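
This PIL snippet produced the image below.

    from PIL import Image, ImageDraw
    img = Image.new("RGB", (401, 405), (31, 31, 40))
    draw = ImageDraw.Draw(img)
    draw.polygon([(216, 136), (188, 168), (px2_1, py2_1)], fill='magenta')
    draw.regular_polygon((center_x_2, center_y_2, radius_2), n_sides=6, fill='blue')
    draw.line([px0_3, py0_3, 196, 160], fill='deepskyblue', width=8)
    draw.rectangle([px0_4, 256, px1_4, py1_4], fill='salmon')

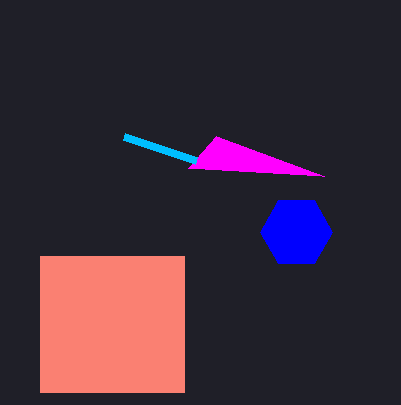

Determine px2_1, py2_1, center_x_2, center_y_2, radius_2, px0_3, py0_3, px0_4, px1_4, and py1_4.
px2_1 = 324
py2_1 = 176
center_x_2 = 296
center_y_2 = 232
radius_2 = 36
px0_3 = 124
py0_3 = 136
px0_4 = 40
px1_4 = 184
py1_4 = 392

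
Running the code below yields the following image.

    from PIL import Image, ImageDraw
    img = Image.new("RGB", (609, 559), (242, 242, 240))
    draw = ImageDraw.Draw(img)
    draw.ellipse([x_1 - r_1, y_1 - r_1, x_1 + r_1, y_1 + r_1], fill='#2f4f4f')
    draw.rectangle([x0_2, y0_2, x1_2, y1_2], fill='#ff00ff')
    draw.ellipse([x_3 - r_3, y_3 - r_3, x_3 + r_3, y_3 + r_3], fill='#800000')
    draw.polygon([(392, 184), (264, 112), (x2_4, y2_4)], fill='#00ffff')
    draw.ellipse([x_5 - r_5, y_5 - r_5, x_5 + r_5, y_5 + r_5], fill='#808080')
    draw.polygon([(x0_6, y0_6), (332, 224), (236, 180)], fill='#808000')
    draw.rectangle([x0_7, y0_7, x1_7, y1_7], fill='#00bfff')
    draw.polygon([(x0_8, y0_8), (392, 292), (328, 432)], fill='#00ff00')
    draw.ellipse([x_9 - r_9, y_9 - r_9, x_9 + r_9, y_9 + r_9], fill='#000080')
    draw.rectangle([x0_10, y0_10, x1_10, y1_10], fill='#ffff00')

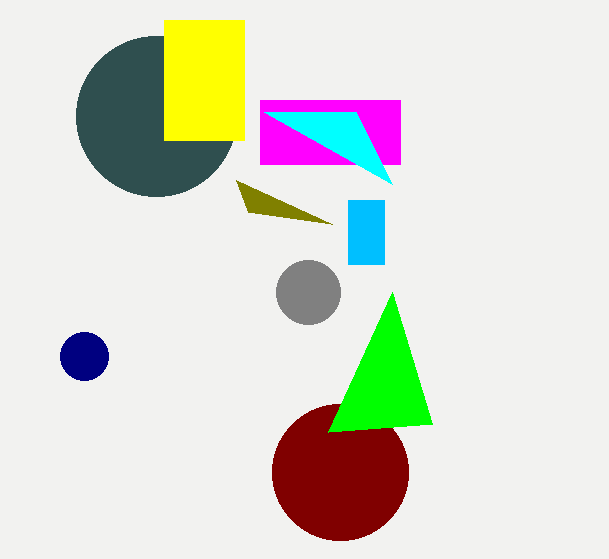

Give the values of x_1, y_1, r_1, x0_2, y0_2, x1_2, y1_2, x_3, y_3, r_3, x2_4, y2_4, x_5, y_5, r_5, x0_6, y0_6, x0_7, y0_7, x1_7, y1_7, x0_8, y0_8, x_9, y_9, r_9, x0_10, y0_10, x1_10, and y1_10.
x_1 = 156, y_1 = 116, r_1 = 80, x0_2 = 260, y0_2 = 100, x1_2 = 400, y1_2 = 164, x_3 = 340, y_3 = 472, r_3 = 68, x2_4 = 356, y2_4 = 112, x_5 = 308, y_5 = 292, r_5 = 32, x0_6 = 248, y0_6 = 212, x0_7 = 348, y0_7 = 200, x1_7 = 384, y1_7 = 264, x0_8 = 432, y0_8 = 424, x_9 = 84, y_9 = 356, r_9 = 24, x0_10 = 164, y0_10 = 20, x1_10 = 244, y1_10 = 140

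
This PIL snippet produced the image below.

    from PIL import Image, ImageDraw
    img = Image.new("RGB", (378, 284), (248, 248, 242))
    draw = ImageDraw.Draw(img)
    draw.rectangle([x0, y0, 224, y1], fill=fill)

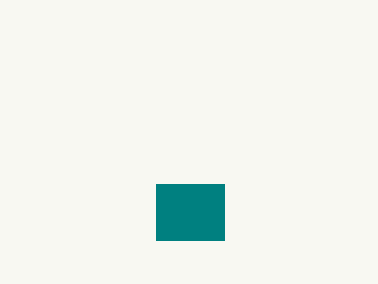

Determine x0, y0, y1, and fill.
x0 = 156; y0 = 184; y1 = 240; fill = 'teal'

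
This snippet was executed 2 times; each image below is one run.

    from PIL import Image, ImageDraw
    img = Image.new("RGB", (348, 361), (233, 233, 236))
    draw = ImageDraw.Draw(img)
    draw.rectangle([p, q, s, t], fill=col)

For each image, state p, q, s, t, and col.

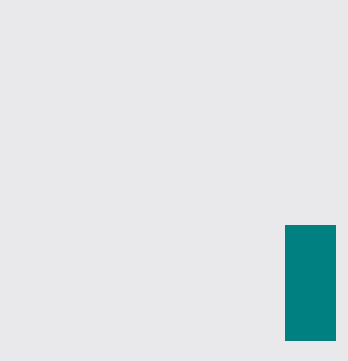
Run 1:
p = 285
q = 225
s = 335
t = 340
col = 'teal'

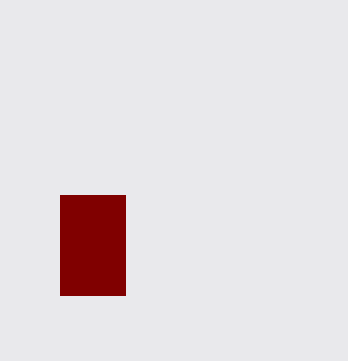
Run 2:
p = 60, q = 195, s = 125, t = 295, col = 'maroon'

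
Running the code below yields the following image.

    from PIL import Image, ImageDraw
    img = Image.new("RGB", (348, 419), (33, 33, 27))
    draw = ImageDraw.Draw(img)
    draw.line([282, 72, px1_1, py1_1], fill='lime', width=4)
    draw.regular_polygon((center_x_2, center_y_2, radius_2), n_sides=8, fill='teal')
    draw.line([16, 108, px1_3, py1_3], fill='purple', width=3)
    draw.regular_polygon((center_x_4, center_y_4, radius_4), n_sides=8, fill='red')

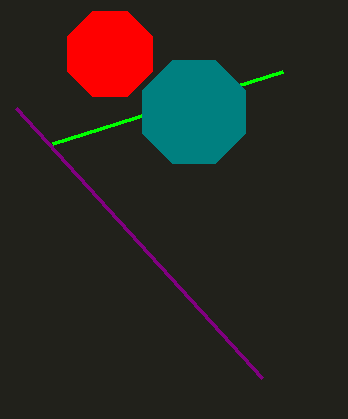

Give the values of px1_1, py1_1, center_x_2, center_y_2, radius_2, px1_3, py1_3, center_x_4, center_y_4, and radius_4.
px1_1 = 52
py1_1 = 144
center_x_2 = 194
center_y_2 = 112
radius_2 = 56
px1_3 = 262
py1_3 = 378
center_x_4 = 110
center_y_4 = 54
radius_4 = 46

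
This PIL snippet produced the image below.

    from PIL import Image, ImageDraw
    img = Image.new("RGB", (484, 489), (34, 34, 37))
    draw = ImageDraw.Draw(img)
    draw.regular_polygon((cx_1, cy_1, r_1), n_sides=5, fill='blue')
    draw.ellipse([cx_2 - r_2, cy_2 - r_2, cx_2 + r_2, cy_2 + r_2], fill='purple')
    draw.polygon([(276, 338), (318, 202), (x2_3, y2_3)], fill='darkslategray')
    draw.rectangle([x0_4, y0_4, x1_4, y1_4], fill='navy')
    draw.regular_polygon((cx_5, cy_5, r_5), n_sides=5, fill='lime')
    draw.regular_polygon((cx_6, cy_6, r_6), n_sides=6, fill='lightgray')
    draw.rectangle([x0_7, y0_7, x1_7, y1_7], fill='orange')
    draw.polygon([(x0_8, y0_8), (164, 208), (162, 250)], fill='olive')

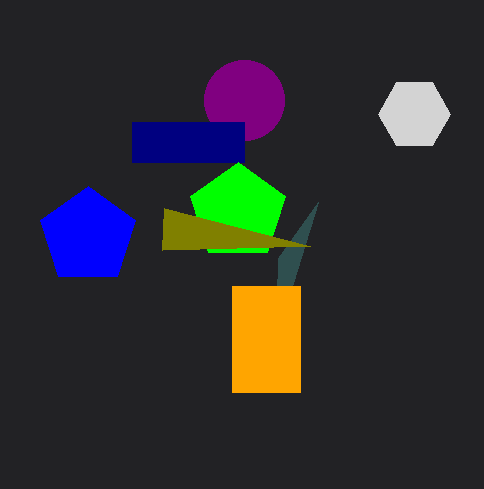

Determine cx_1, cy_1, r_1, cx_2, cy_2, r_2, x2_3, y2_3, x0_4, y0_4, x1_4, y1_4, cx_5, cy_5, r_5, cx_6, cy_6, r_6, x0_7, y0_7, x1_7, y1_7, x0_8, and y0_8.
cx_1 = 88
cy_1 = 236
r_1 = 50
cx_2 = 244
cy_2 = 100
r_2 = 40
x2_3 = 278
y2_3 = 258
x0_4 = 132
y0_4 = 122
x1_4 = 244
y1_4 = 162
cx_5 = 238
cy_5 = 212
r_5 = 50
cx_6 = 414
cy_6 = 114
r_6 = 36
x0_7 = 232
y0_7 = 286
x1_7 = 300
y1_7 = 392
x0_8 = 310
y0_8 = 246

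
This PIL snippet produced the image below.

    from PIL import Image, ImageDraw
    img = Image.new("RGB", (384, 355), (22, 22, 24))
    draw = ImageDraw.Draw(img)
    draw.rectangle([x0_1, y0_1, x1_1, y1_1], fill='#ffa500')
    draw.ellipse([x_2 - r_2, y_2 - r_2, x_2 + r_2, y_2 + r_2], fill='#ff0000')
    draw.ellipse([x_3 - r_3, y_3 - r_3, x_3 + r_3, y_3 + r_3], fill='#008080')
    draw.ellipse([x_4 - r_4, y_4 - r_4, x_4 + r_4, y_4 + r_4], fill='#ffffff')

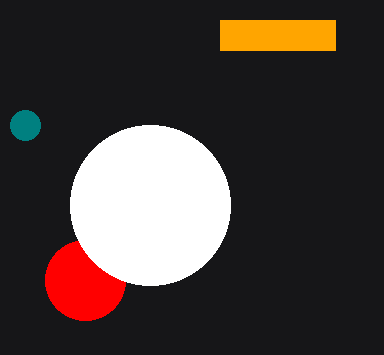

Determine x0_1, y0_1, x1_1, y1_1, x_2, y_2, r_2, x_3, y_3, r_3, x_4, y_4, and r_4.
x0_1 = 220; y0_1 = 20; x1_1 = 335; y1_1 = 50; x_2 = 85; y_2 = 280; r_2 = 40; x_3 = 25; y_3 = 125; r_3 = 15; x_4 = 150; y_4 = 205; r_4 = 80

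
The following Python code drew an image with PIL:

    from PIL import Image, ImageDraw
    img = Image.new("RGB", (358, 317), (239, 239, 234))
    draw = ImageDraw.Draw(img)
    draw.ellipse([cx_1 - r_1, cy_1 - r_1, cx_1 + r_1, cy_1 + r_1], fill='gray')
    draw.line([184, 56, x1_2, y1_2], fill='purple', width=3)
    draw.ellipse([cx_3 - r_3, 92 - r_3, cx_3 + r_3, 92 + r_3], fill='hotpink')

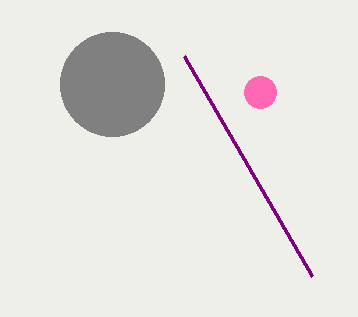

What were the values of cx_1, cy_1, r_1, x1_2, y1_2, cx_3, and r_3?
cx_1 = 112; cy_1 = 84; r_1 = 52; x1_2 = 312; y1_2 = 276; cx_3 = 260; r_3 = 16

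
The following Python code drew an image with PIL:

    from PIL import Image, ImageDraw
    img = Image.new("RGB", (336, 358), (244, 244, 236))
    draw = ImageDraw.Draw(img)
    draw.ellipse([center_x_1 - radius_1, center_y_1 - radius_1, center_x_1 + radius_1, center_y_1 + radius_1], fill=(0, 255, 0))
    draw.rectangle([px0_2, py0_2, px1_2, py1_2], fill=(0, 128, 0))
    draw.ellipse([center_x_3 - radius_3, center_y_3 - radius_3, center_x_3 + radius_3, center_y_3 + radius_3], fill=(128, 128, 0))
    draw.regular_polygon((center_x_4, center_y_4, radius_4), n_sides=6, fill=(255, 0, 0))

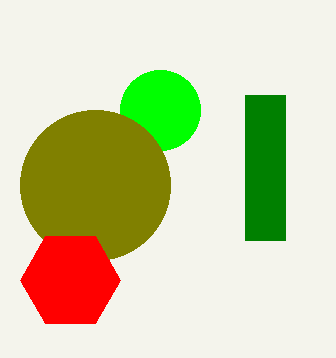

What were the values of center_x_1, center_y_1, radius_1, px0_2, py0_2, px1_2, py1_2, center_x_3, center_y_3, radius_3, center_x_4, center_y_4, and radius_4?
center_x_1 = 160; center_y_1 = 110; radius_1 = 40; px0_2 = 245; py0_2 = 95; px1_2 = 285; py1_2 = 240; center_x_3 = 95; center_y_3 = 185; radius_3 = 75; center_x_4 = 70; center_y_4 = 280; radius_4 = 50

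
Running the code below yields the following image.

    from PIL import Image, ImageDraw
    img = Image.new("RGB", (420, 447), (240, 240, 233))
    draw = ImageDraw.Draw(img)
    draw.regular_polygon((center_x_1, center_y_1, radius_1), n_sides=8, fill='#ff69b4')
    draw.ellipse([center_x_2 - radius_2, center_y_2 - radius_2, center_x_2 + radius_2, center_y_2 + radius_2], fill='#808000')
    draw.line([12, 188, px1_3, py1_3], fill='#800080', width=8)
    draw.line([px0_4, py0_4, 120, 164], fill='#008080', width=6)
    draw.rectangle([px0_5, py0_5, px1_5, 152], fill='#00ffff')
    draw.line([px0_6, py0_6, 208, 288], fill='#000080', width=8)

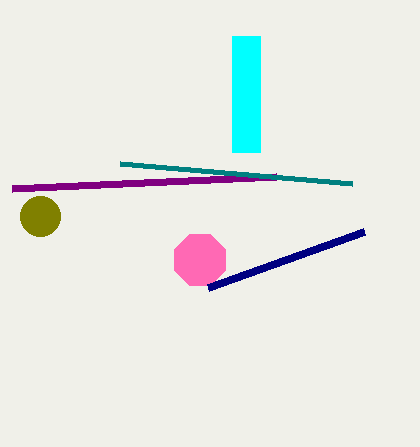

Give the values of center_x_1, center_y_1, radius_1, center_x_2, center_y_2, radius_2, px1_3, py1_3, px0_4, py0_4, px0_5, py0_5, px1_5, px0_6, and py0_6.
center_x_1 = 200, center_y_1 = 260, radius_1 = 28, center_x_2 = 40, center_y_2 = 216, radius_2 = 20, px1_3 = 276, py1_3 = 176, px0_4 = 352, py0_4 = 184, px0_5 = 232, py0_5 = 36, px1_5 = 260, px0_6 = 364, py0_6 = 232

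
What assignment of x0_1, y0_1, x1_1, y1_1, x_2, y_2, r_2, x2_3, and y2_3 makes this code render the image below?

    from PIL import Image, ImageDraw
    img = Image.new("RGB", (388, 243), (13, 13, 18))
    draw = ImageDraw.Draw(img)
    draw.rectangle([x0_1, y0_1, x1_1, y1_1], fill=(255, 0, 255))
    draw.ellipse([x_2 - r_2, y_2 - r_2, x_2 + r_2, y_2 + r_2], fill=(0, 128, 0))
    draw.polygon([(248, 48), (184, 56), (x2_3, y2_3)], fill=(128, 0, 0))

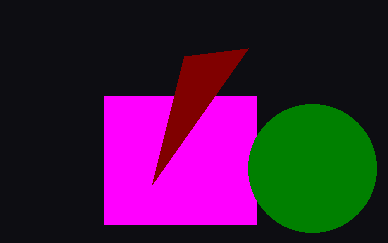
x0_1 = 104, y0_1 = 96, x1_1 = 256, y1_1 = 224, x_2 = 312, y_2 = 168, r_2 = 64, x2_3 = 152, y2_3 = 184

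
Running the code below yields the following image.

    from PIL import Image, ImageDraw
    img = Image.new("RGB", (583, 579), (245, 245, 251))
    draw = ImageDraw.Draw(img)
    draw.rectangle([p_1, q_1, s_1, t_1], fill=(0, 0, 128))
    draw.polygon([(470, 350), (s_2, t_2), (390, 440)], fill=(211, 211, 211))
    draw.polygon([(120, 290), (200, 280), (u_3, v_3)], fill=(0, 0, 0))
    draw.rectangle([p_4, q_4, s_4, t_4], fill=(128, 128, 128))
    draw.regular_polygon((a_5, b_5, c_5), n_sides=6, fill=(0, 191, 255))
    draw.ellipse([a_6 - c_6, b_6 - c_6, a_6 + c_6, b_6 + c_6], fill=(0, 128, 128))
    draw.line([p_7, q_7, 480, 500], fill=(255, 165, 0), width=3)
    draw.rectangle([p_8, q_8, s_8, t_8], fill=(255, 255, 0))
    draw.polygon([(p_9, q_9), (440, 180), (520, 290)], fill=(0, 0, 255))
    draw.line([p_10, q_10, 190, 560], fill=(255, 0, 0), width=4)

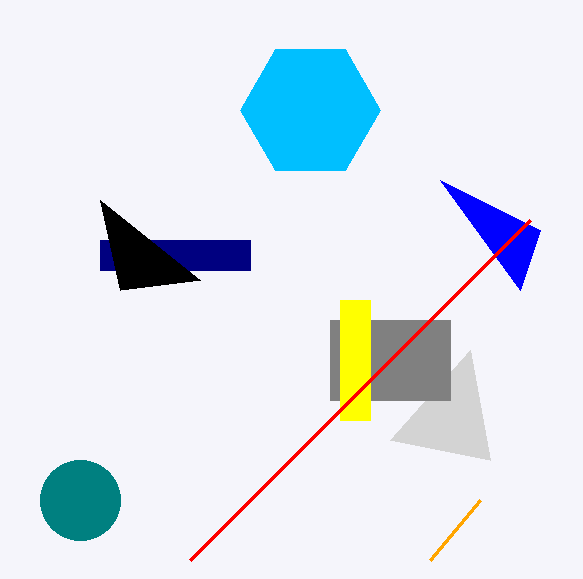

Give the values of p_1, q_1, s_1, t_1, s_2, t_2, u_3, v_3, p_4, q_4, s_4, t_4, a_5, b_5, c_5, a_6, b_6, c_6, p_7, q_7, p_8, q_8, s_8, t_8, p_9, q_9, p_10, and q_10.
p_1 = 100; q_1 = 240; s_1 = 250; t_1 = 270; s_2 = 490; t_2 = 460; u_3 = 100; v_3 = 200; p_4 = 330; q_4 = 320; s_4 = 450; t_4 = 400; a_5 = 310; b_5 = 110; c_5 = 70; a_6 = 80; b_6 = 500; c_6 = 40; p_7 = 430; q_7 = 560; p_8 = 340; q_8 = 300; s_8 = 370; t_8 = 420; p_9 = 540; q_9 = 230; p_10 = 530; q_10 = 220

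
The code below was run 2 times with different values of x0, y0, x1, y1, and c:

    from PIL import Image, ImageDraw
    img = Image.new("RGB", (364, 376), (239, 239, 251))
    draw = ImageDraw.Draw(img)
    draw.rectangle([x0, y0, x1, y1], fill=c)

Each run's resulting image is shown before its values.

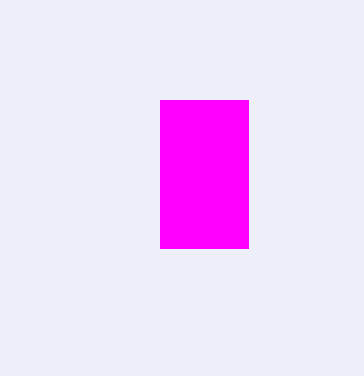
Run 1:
x0 = 160, y0 = 100, x1 = 248, y1 = 248, c = 'magenta'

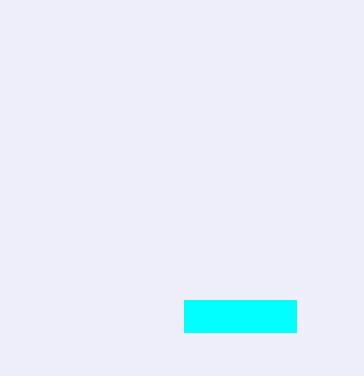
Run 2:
x0 = 184; y0 = 300; x1 = 296; y1 = 332; c = 'cyan'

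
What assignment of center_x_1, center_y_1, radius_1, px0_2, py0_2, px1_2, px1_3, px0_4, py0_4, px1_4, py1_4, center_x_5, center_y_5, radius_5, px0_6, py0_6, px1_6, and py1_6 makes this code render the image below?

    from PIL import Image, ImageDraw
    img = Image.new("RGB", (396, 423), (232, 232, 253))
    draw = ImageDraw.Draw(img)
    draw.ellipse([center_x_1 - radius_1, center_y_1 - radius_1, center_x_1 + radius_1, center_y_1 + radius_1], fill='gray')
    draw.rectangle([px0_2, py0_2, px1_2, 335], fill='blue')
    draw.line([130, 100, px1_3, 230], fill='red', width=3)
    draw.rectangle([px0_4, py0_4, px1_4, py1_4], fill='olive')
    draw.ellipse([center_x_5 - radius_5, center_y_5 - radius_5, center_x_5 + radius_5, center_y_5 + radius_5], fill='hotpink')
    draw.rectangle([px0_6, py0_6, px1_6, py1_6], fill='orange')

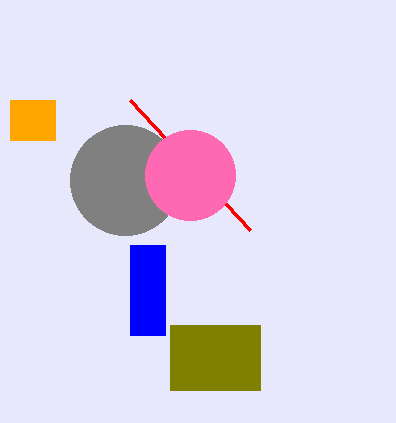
center_x_1 = 125; center_y_1 = 180; radius_1 = 55; px0_2 = 130; py0_2 = 245; px1_2 = 165; px1_3 = 250; px0_4 = 170; py0_4 = 325; px1_4 = 260; py1_4 = 390; center_x_5 = 190; center_y_5 = 175; radius_5 = 45; px0_6 = 10; py0_6 = 100; px1_6 = 55; py1_6 = 140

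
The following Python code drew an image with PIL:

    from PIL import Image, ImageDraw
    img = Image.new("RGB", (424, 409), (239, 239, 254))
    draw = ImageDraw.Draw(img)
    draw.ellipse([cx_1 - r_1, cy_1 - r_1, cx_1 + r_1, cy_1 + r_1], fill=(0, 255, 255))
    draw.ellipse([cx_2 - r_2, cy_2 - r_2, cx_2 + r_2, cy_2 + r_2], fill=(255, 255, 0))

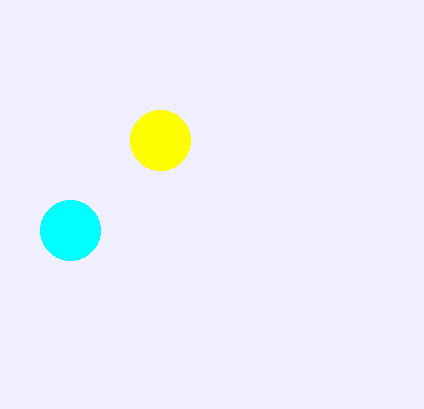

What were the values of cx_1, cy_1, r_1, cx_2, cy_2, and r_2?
cx_1 = 70, cy_1 = 230, r_1 = 30, cx_2 = 160, cy_2 = 140, r_2 = 30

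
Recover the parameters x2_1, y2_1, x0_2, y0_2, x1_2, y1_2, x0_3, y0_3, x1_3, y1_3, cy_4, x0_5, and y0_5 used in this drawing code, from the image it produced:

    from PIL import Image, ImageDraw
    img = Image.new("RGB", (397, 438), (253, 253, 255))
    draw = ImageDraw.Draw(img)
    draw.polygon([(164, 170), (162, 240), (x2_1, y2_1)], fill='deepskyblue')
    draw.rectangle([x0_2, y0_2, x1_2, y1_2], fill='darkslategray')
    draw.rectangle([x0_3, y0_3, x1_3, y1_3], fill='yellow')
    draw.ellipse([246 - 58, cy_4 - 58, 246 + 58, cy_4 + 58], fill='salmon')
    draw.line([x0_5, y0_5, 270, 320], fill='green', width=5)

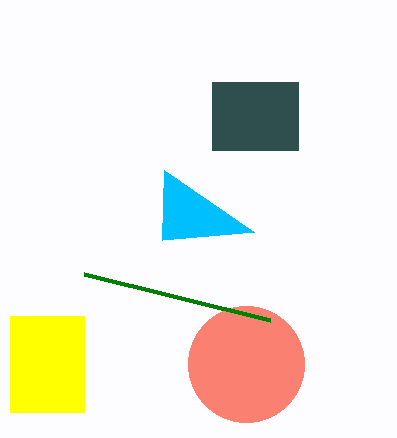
x2_1 = 254, y2_1 = 232, x0_2 = 212, y0_2 = 82, x1_2 = 298, y1_2 = 150, x0_3 = 10, y0_3 = 316, x1_3 = 84, y1_3 = 412, cy_4 = 364, x0_5 = 84, y0_5 = 274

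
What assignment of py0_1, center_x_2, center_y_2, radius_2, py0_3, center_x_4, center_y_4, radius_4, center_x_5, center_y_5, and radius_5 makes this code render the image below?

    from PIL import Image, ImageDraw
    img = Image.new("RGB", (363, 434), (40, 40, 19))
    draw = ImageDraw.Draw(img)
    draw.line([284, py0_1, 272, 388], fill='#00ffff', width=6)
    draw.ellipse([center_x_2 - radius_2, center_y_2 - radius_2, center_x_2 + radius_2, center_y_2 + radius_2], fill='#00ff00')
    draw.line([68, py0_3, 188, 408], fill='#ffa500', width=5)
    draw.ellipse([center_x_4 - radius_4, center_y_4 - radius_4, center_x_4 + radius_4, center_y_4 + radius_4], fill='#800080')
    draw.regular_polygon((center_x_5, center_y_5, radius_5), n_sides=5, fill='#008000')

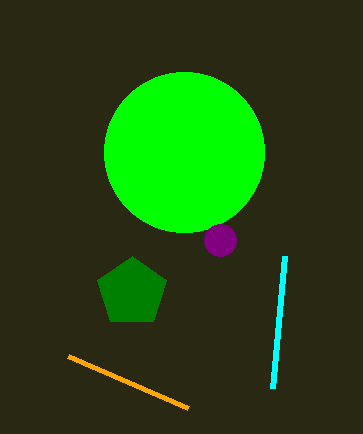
py0_1 = 256
center_x_2 = 184
center_y_2 = 152
radius_2 = 80
py0_3 = 356
center_x_4 = 220
center_y_4 = 240
radius_4 = 16
center_x_5 = 132
center_y_5 = 292
radius_5 = 36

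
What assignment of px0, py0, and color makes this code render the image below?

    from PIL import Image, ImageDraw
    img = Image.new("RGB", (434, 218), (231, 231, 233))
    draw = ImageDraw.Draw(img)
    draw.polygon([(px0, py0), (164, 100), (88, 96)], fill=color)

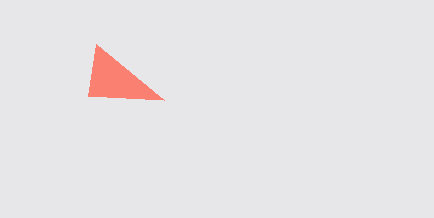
px0 = 96; py0 = 44; color = 'salmon'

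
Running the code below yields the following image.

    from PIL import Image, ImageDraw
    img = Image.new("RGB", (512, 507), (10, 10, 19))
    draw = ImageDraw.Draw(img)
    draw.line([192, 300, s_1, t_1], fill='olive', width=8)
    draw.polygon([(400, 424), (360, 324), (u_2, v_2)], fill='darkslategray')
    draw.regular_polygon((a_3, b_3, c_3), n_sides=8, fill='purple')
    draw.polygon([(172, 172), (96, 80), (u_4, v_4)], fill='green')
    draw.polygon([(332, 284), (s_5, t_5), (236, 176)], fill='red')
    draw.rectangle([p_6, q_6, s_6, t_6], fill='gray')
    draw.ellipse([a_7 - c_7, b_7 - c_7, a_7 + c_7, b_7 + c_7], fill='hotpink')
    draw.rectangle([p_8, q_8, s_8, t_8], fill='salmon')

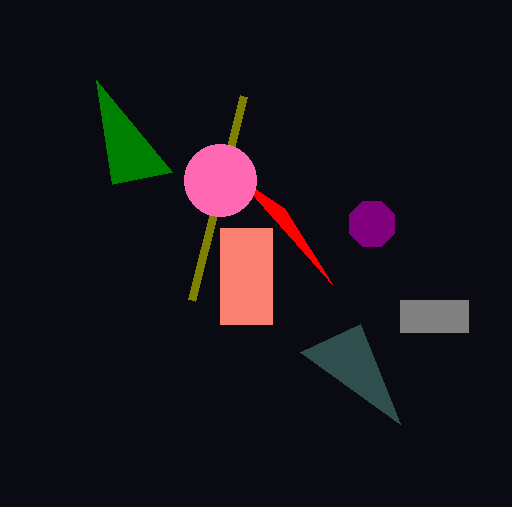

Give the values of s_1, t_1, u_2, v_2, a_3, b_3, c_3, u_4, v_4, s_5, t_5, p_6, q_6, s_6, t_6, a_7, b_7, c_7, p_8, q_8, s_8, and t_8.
s_1 = 244
t_1 = 96
u_2 = 300
v_2 = 352
a_3 = 372
b_3 = 224
c_3 = 24
u_4 = 112
v_4 = 184
s_5 = 284
t_5 = 208
p_6 = 400
q_6 = 300
s_6 = 468
t_6 = 332
a_7 = 220
b_7 = 180
c_7 = 36
p_8 = 220
q_8 = 228
s_8 = 272
t_8 = 324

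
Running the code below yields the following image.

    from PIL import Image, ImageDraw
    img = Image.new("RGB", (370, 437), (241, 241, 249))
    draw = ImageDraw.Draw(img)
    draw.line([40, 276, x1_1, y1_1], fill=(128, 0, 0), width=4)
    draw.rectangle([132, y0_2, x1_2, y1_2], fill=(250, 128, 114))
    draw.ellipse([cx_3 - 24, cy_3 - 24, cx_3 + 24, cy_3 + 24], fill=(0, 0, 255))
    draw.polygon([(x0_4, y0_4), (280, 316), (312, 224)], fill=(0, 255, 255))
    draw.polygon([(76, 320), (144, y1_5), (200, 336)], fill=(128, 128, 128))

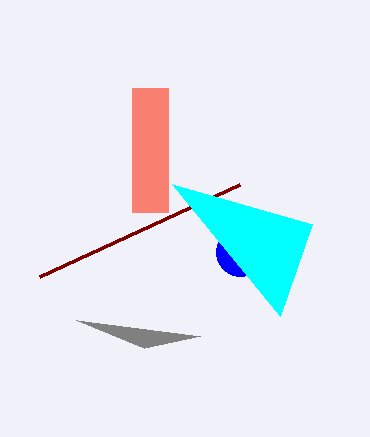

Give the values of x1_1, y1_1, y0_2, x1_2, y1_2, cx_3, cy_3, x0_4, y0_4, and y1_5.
x1_1 = 240, y1_1 = 184, y0_2 = 88, x1_2 = 168, y1_2 = 212, cx_3 = 240, cy_3 = 252, x0_4 = 172, y0_4 = 184, y1_5 = 348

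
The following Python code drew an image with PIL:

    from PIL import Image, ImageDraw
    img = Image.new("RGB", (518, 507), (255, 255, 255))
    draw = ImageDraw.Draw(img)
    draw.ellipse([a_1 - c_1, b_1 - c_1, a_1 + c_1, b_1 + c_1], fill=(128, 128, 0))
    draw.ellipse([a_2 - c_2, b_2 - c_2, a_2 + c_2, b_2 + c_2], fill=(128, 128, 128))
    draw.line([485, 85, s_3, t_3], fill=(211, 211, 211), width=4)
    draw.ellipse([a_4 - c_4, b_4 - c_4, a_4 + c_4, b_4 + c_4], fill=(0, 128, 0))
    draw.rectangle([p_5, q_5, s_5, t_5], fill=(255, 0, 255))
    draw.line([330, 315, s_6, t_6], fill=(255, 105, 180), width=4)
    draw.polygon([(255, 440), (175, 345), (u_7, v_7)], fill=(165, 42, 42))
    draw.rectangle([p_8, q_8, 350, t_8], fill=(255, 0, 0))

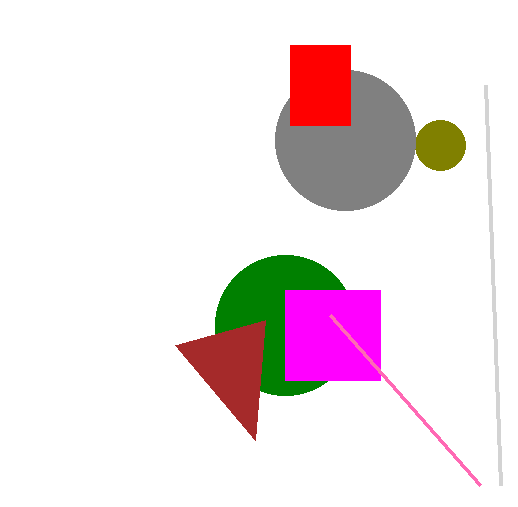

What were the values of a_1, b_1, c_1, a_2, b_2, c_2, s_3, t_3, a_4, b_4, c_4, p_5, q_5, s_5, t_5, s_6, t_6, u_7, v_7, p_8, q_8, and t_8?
a_1 = 440, b_1 = 145, c_1 = 25, a_2 = 345, b_2 = 140, c_2 = 70, s_3 = 500, t_3 = 485, a_4 = 285, b_4 = 325, c_4 = 70, p_5 = 285, q_5 = 290, s_5 = 380, t_5 = 380, s_6 = 480, t_6 = 485, u_7 = 265, v_7 = 320, p_8 = 290, q_8 = 45, t_8 = 125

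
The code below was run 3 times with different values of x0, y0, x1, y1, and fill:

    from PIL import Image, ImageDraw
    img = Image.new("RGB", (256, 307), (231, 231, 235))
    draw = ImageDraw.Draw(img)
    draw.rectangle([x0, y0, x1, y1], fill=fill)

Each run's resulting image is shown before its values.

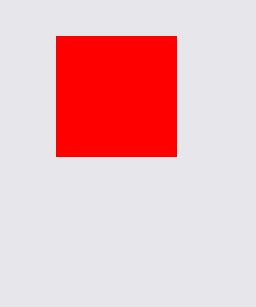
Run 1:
x0 = 56; y0 = 36; x1 = 176; y1 = 156; fill = 'red'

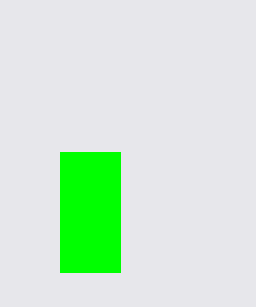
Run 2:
x0 = 60
y0 = 152
x1 = 120
y1 = 272
fill = 'lime'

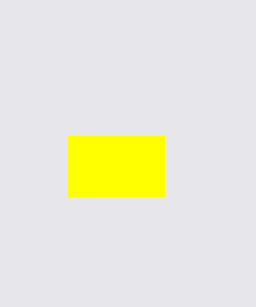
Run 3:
x0 = 68, y0 = 136, x1 = 164, y1 = 196, fill = 'yellow'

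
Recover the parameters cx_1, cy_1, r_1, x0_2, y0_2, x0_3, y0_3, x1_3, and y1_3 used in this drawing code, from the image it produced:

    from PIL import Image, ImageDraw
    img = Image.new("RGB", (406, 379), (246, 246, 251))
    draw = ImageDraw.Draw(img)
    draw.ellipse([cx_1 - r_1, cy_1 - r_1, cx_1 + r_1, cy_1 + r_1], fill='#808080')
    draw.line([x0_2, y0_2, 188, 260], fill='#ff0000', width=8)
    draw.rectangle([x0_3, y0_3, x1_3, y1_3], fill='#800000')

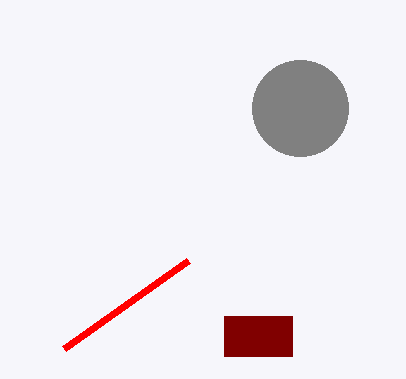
cx_1 = 300; cy_1 = 108; r_1 = 48; x0_2 = 64; y0_2 = 348; x0_3 = 224; y0_3 = 316; x1_3 = 292; y1_3 = 356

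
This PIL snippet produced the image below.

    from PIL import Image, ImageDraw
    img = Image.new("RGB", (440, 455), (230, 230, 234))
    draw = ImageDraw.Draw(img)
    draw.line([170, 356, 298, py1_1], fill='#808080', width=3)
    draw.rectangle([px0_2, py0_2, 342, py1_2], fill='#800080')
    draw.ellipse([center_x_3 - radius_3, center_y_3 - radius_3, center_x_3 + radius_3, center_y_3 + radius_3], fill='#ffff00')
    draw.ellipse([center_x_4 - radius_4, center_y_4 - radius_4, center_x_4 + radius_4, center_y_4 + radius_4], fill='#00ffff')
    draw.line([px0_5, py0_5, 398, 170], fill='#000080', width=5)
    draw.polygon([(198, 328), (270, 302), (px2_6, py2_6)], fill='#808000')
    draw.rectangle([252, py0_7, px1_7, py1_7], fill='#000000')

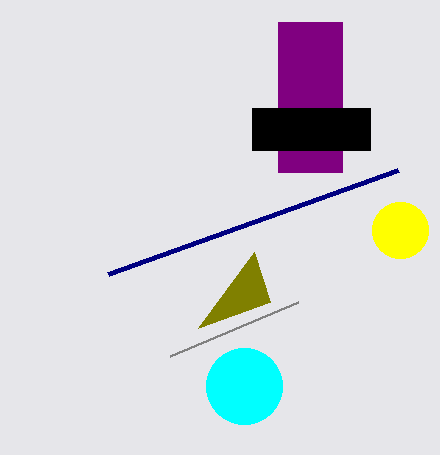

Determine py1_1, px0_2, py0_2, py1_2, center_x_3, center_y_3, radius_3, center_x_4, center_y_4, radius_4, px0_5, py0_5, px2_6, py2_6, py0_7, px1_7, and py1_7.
py1_1 = 302; px0_2 = 278; py0_2 = 22; py1_2 = 172; center_x_3 = 400; center_y_3 = 230; radius_3 = 28; center_x_4 = 244; center_y_4 = 386; radius_4 = 38; px0_5 = 108; py0_5 = 274; px2_6 = 254; py2_6 = 252; py0_7 = 108; px1_7 = 370; py1_7 = 150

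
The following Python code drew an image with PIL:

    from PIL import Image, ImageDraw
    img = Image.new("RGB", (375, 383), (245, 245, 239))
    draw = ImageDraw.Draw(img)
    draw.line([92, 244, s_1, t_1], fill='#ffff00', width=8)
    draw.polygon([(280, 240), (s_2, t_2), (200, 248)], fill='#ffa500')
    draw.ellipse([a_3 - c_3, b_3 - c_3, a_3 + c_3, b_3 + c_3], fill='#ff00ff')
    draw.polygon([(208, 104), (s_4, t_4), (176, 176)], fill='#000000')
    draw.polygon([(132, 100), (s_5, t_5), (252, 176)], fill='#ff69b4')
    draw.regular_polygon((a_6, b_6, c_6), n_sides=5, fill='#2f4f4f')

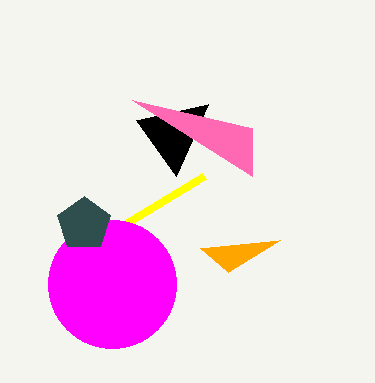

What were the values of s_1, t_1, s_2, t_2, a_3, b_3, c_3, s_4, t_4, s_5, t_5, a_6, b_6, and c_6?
s_1 = 204
t_1 = 176
s_2 = 228
t_2 = 272
a_3 = 112
b_3 = 284
c_3 = 64
s_4 = 136
t_4 = 120
s_5 = 252
t_5 = 128
a_6 = 84
b_6 = 224
c_6 = 28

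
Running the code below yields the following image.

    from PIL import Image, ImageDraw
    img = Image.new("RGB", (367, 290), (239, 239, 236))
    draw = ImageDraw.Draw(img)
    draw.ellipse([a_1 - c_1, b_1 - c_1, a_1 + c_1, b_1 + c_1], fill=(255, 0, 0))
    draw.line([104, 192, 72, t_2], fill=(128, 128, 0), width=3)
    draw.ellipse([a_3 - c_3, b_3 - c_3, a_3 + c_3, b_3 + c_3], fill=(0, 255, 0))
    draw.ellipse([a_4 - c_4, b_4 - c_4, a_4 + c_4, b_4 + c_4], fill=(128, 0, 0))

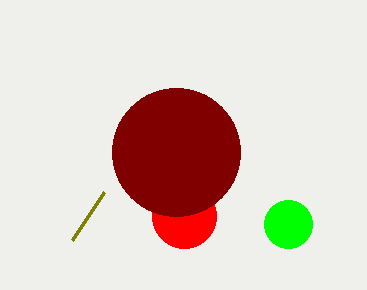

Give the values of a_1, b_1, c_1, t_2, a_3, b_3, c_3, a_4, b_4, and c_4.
a_1 = 184; b_1 = 216; c_1 = 32; t_2 = 240; a_3 = 288; b_3 = 224; c_3 = 24; a_4 = 176; b_4 = 152; c_4 = 64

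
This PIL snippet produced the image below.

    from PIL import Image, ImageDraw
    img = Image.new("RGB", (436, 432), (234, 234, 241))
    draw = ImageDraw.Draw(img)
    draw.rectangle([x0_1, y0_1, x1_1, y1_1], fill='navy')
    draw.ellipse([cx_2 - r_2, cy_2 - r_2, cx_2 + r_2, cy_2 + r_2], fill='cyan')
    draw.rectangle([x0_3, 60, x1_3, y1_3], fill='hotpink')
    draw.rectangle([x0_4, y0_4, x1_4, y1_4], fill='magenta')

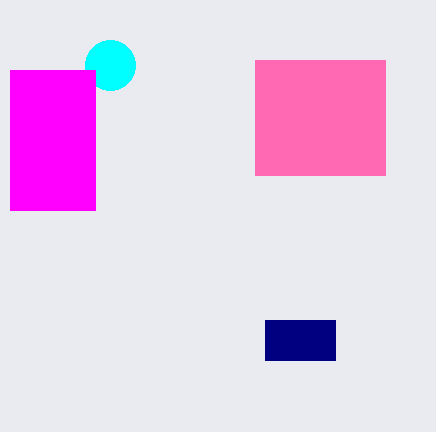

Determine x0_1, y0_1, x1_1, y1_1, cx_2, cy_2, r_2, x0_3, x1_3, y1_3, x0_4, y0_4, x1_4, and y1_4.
x0_1 = 265
y0_1 = 320
x1_1 = 335
y1_1 = 360
cx_2 = 110
cy_2 = 65
r_2 = 25
x0_3 = 255
x1_3 = 385
y1_3 = 175
x0_4 = 10
y0_4 = 70
x1_4 = 95
y1_4 = 210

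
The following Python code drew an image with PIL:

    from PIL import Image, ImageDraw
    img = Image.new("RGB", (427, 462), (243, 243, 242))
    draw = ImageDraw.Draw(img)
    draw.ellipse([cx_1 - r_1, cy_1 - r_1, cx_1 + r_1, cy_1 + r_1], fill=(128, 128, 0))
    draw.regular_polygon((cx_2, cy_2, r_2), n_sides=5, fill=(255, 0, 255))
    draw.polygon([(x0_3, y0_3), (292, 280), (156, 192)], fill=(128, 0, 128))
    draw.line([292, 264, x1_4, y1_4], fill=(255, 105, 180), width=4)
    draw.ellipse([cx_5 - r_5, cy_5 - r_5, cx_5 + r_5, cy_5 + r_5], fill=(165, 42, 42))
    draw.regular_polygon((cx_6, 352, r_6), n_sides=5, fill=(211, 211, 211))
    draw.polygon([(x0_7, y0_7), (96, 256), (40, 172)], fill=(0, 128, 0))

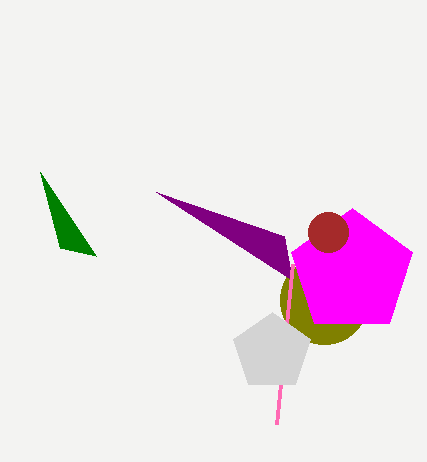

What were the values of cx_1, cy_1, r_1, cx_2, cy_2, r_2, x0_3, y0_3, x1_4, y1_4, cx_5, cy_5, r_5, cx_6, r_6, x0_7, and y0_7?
cx_1 = 324; cy_1 = 300; r_1 = 44; cx_2 = 352; cy_2 = 272; r_2 = 64; x0_3 = 284; y0_3 = 236; x1_4 = 276; y1_4 = 424; cx_5 = 328; cy_5 = 232; r_5 = 20; cx_6 = 272; r_6 = 40; x0_7 = 60; y0_7 = 248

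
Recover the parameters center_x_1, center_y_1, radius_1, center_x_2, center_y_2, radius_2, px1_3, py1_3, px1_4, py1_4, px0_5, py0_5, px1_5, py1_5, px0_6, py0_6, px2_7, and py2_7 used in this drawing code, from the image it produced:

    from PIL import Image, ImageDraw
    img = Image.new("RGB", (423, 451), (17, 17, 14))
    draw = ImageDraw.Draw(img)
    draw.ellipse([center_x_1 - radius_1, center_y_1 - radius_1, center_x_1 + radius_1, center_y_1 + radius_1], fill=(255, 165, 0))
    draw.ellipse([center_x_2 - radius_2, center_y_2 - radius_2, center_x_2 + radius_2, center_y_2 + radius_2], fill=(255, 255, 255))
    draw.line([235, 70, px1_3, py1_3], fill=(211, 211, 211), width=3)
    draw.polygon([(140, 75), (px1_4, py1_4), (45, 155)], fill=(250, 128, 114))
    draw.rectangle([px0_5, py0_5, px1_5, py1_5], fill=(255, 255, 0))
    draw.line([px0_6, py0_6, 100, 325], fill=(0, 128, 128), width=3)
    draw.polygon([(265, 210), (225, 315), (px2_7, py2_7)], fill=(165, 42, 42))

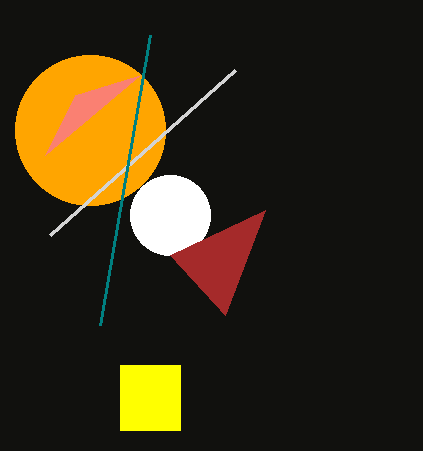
center_x_1 = 90
center_y_1 = 130
radius_1 = 75
center_x_2 = 170
center_y_2 = 215
radius_2 = 40
px1_3 = 50
py1_3 = 235
px1_4 = 75
py1_4 = 95
px0_5 = 120
py0_5 = 365
px1_5 = 180
py1_5 = 430
px0_6 = 150
py0_6 = 35
px2_7 = 170
py2_7 = 255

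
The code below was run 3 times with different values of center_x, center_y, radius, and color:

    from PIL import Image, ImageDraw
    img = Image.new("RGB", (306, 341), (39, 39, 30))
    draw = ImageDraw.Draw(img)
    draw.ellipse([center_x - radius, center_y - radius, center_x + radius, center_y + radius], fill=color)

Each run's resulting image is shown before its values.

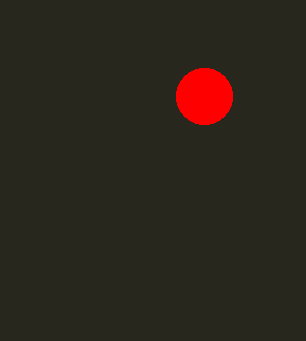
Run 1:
center_x = 204
center_y = 96
radius = 28
color = 'red'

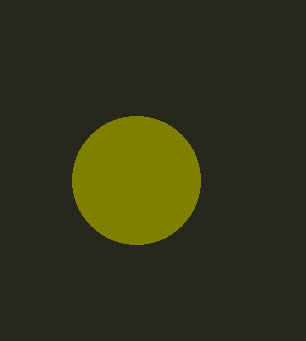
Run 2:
center_x = 136
center_y = 180
radius = 64
color = 'olive'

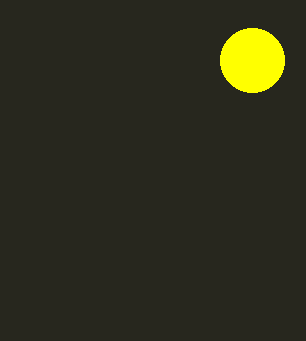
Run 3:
center_x = 252; center_y = 60; radius = 32; color = 'yellow'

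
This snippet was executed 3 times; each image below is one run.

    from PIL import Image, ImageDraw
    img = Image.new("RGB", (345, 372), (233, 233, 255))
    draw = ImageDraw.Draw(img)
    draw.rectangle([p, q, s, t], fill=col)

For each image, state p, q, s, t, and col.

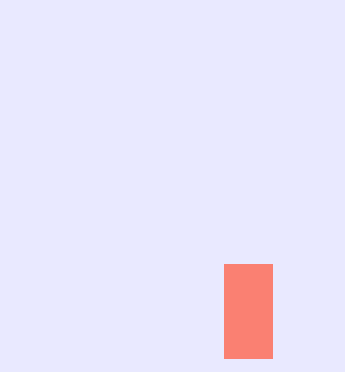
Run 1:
p = 224, q = 264, s = 272, t = 358, col = 'salmon'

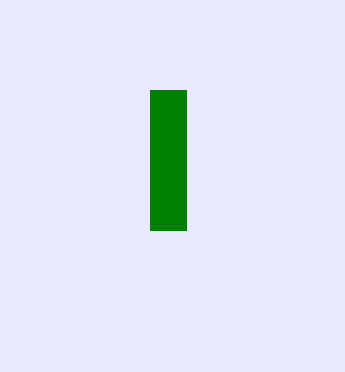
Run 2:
p = 150; q = 90; s = 186; t = 230; col = 'green'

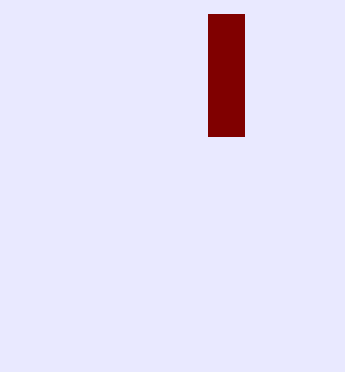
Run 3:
p = 208
q = 14
s = 244
t = 136
col = 'maroon'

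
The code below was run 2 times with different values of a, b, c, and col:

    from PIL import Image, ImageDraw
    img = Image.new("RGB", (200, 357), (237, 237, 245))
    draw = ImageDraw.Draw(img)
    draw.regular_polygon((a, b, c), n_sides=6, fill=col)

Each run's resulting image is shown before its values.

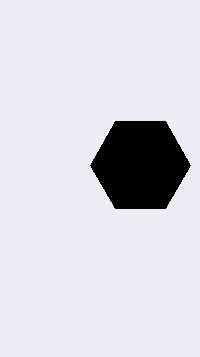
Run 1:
a = 140; b = 165; c = 50; col = 'black'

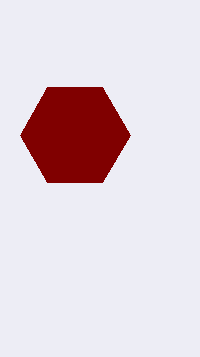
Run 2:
a = 75; b = 135; c = 55; col = 'maroon'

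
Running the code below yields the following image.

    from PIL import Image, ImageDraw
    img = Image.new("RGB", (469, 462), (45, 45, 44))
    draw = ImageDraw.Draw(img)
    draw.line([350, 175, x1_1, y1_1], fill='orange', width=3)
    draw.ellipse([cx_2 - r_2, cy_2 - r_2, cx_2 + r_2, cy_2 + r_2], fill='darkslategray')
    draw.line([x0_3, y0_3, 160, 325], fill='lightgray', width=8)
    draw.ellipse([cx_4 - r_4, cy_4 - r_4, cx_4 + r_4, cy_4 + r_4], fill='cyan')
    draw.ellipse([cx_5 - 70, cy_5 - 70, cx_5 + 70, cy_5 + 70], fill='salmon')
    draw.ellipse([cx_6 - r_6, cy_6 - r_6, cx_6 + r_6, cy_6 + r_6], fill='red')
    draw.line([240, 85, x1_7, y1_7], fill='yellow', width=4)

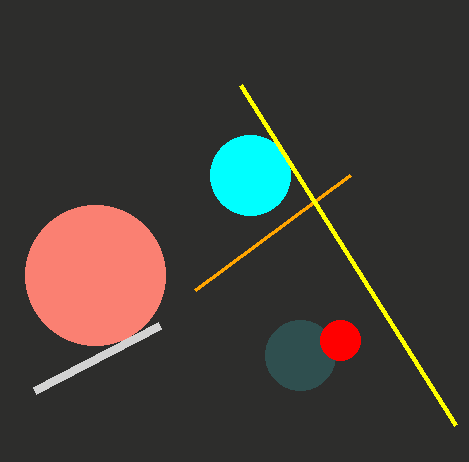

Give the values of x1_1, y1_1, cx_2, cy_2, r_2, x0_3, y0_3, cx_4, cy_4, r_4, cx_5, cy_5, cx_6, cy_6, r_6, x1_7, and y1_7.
x1_1 = 195; y1_1 = 290; cx_2 = 300; cy_2 = 355; r_2 = 35; x0_3 = 35; y0_3 = 390; cx_4 = 250; cy_4 = 175; r_4 = 40; cx_5 = 95; cy_5 = 275; cx_6 = 340; cy_6 = 340; r_6 = 20; x1_7 = 455; y1_7 = 425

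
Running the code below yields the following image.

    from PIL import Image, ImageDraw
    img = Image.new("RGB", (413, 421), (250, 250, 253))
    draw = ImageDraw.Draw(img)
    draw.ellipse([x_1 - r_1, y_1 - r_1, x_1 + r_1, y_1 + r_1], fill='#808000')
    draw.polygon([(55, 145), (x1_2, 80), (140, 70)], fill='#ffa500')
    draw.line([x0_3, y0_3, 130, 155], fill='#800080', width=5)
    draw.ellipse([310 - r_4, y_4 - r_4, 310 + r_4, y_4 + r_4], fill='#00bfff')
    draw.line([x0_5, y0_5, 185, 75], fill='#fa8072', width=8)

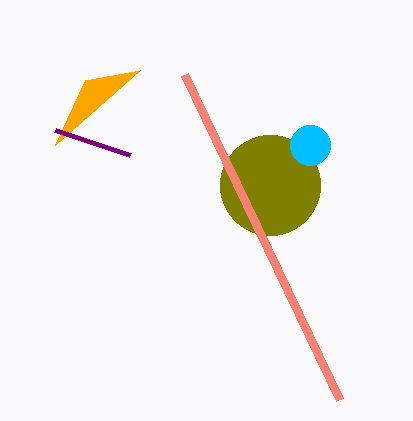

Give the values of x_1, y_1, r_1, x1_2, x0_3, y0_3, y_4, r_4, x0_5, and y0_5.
x_1 = 270; y_1 = 185; r_1 = 50; x1_2 = 85; x0_3 = 55; y0_3 = 130; y_4 = 145; r_4 = 20; x0_5 = 340; y0_5 = 400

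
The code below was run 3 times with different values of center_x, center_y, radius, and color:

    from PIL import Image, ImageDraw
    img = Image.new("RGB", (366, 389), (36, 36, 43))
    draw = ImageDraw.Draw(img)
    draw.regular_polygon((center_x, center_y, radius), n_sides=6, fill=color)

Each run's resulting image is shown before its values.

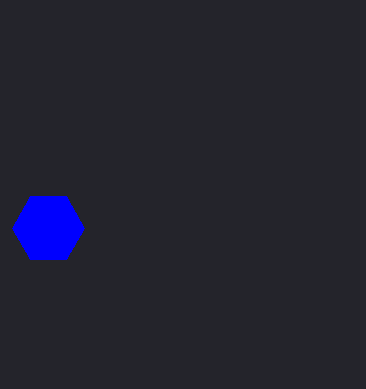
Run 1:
center_x = 48; center_y = 228; radius = 36; color = 'blue'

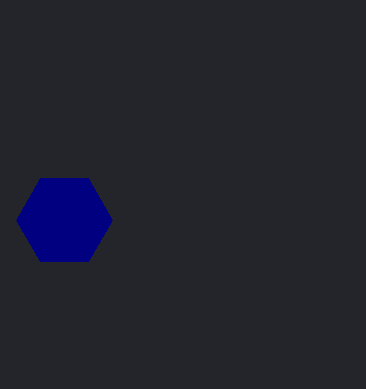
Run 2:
center_x = 64, center_y = 220, radius = 48, color = 'navy'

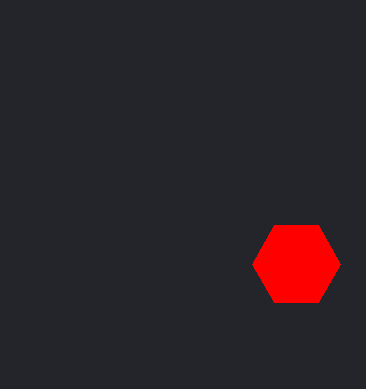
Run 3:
center_x = 296, center_y = 264, radius = 44, color = 'red'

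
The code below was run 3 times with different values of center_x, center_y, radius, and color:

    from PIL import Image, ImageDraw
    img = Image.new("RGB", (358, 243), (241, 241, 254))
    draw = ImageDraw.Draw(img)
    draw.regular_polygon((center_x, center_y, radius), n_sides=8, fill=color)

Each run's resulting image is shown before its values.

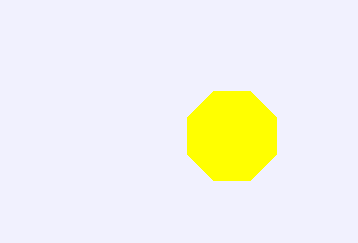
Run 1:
center_x = 232, center_y = 136, radius = 48, color = 'yellow'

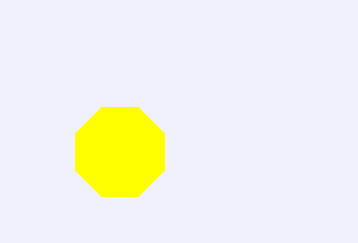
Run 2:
center_x = 120, center_y = 152, radius = 48, color = 'yellow'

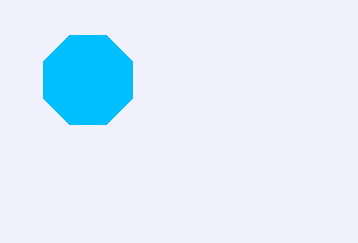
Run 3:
center_x = 88, center_y = 80, radius = 48, color = 'deepskyblue'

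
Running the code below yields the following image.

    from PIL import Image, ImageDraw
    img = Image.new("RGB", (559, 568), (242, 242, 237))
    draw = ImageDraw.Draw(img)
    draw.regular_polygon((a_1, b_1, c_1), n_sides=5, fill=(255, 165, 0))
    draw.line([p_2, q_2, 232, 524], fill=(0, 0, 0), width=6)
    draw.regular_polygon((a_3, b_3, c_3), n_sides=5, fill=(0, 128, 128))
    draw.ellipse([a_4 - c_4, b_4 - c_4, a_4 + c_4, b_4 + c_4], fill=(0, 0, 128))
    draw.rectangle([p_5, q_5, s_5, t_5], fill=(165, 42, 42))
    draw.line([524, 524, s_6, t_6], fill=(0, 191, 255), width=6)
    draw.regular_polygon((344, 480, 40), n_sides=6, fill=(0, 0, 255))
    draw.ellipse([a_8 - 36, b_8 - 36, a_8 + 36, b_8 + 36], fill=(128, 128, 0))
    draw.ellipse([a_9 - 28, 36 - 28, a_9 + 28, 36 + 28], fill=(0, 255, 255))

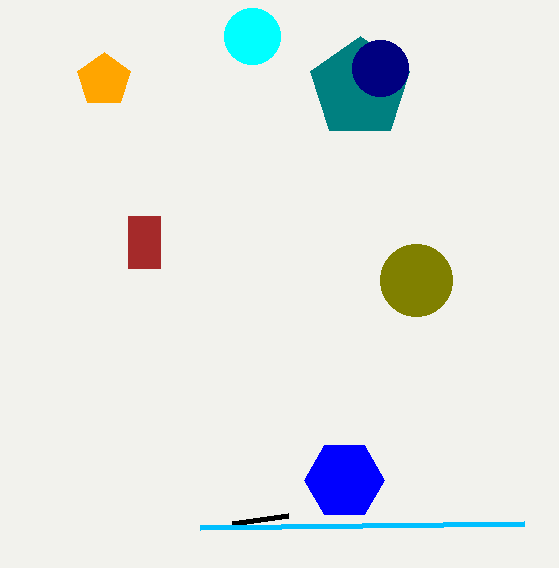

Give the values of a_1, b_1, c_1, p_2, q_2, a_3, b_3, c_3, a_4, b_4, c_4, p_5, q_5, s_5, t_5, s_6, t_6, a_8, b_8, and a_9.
a_1 = 104
b_1 = 80
c_1 = 28
p_2 = 288
q_2 = 516
a_3 = 360
b_3 = 88
c_3 = 52
a_4 = 380
b_4 = 68
c_4 = 28
p_5 = 128
q_5 = 216
s_5 = 160
t_5 = 268
s_6 = 200
t_6 = 528
a_8 = 416
b_8 = 280
a_9 = 252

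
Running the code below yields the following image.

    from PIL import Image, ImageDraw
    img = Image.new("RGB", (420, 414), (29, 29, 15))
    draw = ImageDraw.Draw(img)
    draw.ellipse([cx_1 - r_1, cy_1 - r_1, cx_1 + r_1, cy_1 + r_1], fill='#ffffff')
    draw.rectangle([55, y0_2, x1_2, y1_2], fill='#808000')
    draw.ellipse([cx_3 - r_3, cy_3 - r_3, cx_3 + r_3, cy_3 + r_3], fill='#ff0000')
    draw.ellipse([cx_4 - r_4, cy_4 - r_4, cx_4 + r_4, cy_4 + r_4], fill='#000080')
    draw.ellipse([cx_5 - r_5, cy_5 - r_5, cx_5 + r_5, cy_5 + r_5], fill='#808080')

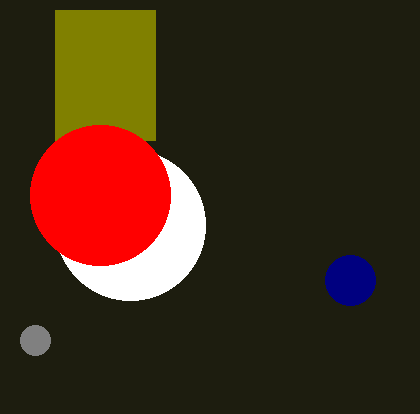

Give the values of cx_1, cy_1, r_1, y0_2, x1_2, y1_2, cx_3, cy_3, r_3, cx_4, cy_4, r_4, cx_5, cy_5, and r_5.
cx_1 = 130; cy_1 = 225; r_1 = 75; y0_2 = 10; x1_2 = 155; y1_2 = 140; cx_3 = 100; cy_3 = 195; r_3 = 70; cx_4 = 350; cy_4 = 280; r_4 = 25; cx_5 = 35; cy_5 = 340; r_5 = 15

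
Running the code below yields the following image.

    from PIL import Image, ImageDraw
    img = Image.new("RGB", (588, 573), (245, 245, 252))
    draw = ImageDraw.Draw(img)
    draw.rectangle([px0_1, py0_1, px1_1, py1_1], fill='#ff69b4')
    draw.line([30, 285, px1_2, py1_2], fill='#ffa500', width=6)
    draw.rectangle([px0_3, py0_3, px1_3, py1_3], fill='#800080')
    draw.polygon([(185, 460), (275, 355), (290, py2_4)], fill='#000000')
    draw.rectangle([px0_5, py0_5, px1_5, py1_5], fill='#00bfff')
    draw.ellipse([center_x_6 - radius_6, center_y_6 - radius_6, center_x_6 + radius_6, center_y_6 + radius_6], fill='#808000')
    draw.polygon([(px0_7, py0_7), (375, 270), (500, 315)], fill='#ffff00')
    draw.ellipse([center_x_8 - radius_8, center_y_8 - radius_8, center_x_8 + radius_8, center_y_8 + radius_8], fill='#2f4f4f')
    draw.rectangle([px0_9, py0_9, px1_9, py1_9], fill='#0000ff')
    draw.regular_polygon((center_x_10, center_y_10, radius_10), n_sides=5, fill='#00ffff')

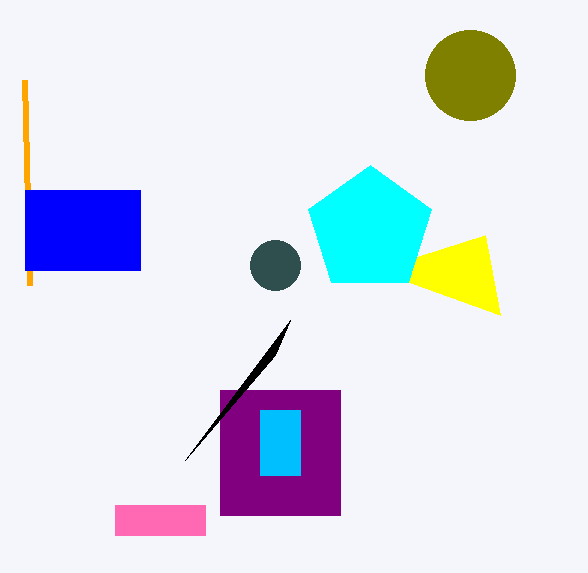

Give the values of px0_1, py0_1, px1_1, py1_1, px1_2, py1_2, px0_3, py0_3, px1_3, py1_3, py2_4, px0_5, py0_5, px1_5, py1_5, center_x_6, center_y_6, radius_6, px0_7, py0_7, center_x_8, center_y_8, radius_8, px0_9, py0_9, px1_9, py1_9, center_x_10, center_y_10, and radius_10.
px0_1 = 115
py0_1 = 505
px1_1 = 205
py1_1 = 535
px1_2 = 25
py1_2 = 80
px0_3 = 220
py0_3 = 390
px1_3 = 340
py1_3 = 515
py2_4 = 320
px0_5 = 260
py0_5 = 410
px1_5 = 300
py1_5 = 475
center_x_6 = 470
center_y_6 = 75
radius_6 = 45
px0_7 = 485
py0_7 = 235
center_x_8 = 275
center_y_8 = 265
radius_8 = 25
px0_9 = 25
py0_9 = 190
px1_9 = 140
py1_9 = 270
center_x_10 = 370
center_y_10 = 230
radius_10 = 65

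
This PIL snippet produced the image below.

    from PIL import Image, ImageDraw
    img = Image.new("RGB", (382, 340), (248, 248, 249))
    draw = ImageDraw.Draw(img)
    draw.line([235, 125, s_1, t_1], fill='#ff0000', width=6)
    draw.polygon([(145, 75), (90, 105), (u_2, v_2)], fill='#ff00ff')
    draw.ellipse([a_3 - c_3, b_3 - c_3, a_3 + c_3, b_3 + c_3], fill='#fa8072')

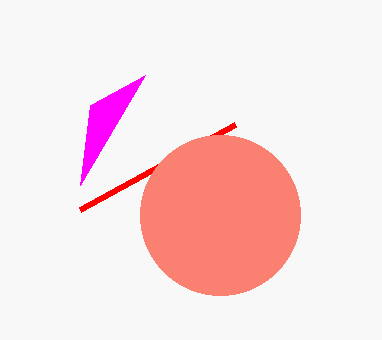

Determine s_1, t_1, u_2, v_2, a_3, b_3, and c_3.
s_1 = 80; t_1 = 210; u_2 = 80; v_2 = 185; a_3 = 220; b_3 = 215; c_3 = 80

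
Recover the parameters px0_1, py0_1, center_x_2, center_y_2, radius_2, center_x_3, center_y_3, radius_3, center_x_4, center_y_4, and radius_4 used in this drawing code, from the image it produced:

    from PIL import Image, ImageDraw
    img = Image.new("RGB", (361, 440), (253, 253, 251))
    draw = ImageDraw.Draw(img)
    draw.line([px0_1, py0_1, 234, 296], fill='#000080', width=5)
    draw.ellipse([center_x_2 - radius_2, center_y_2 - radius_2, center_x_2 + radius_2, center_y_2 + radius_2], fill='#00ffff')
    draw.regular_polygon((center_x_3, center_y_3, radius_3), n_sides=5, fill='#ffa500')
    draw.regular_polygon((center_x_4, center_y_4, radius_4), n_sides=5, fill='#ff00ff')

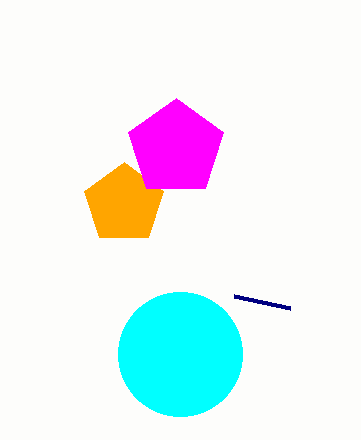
px0_1 = 290, py0_1 = 308, center_x_2 = 180, center_y_2 = 354, radius_2 = 62, center_x_3 = 124, center_y_3 = 204, radius_3 = 42, center_x_4 = 176, center_y_4 = 148, radius_4 = 50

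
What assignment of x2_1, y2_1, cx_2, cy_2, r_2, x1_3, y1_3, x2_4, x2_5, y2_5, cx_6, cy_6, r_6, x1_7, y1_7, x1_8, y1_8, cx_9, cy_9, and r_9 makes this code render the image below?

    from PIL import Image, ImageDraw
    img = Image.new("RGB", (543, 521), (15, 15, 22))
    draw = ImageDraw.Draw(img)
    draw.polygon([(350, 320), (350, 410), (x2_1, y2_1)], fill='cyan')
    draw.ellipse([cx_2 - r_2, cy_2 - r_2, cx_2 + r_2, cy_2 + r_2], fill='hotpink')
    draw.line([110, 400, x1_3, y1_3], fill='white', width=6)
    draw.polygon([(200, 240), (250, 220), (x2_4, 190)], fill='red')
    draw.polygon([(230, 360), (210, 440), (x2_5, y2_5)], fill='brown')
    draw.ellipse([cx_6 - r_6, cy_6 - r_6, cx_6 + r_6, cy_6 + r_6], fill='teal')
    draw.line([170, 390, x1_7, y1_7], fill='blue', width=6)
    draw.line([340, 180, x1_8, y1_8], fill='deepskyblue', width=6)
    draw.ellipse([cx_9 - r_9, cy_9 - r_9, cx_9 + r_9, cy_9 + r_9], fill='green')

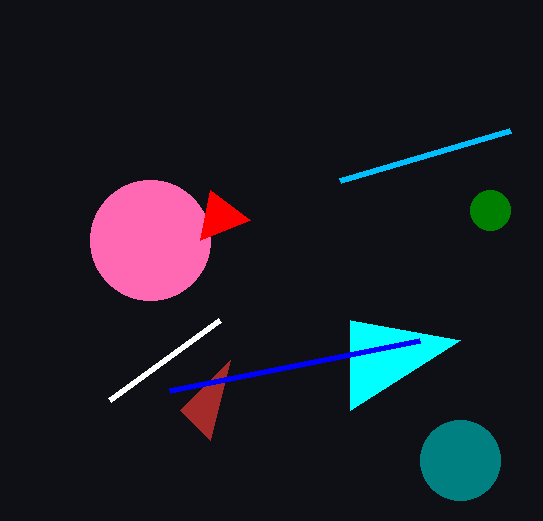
x2_1 = 460; y2_1 = 340; cx_2 = 150; cy_2 = 240; r_2 = 60; x1_3 = 220; y1_3 = 320; x2_4 = 210; x2_5 = 180; y2_5 = 410; cx_6 = 460; cy_6 = 460; r_6 = 40; x1_7 = 420; y1_7 = 340; x1_8 = 510; y1_8 = 130; cx_9 = 490; cy_9 = 210; r_9 = 20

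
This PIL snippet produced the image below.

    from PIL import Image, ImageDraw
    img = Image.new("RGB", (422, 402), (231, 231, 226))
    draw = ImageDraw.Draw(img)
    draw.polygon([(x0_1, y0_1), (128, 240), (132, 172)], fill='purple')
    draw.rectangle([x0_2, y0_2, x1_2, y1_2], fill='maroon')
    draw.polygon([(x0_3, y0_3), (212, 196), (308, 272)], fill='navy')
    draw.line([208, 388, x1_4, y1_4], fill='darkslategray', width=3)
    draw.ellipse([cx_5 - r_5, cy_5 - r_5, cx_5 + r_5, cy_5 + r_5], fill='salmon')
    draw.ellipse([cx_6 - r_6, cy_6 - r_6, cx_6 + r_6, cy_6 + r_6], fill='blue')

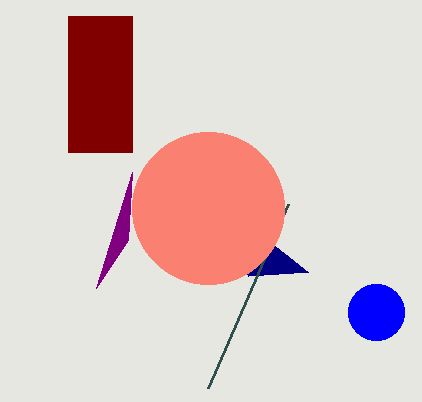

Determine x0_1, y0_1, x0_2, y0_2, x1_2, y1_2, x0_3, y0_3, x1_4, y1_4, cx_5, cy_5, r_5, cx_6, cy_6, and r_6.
x0_1 = 96, y0_1 = 288, x0_2 = 68, y0_2 = 16, x1_2 = 132, y1_2 = 152, x0_3 = 248, y0_3 = 276, x1_4 = 288, y1_4 = 204, cx_5 = 208, cy_5 = 208, r_5 = 76, cx_6 = 376, cy_6 = 312, r_6 = 28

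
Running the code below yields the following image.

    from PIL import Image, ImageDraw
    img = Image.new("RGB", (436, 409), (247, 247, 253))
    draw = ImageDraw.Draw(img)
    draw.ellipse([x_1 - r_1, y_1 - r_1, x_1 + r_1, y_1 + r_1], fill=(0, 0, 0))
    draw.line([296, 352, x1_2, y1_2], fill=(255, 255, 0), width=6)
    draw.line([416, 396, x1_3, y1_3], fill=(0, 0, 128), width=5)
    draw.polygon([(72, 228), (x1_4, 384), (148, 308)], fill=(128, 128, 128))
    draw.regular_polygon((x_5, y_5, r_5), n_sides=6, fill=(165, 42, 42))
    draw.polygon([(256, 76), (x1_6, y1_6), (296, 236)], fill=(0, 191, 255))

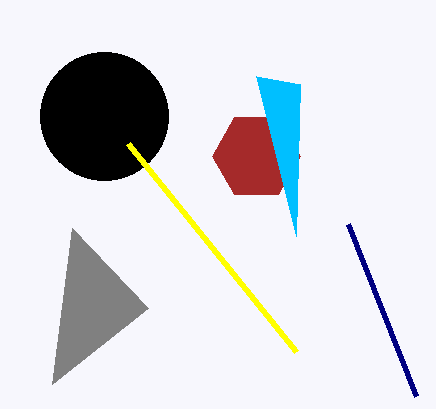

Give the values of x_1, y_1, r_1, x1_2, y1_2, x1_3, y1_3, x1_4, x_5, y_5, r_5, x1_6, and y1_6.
x_1 = 104, y_1 = 116, r_1 = 64, x1_2 = 128, y1_2 = 144, x1_3 = 348, y1_3 = 224, x1_4 = 52, x_5 = 256, y_5 = 156, r_5 = 44, x1_6 = 300, y1_6 = 84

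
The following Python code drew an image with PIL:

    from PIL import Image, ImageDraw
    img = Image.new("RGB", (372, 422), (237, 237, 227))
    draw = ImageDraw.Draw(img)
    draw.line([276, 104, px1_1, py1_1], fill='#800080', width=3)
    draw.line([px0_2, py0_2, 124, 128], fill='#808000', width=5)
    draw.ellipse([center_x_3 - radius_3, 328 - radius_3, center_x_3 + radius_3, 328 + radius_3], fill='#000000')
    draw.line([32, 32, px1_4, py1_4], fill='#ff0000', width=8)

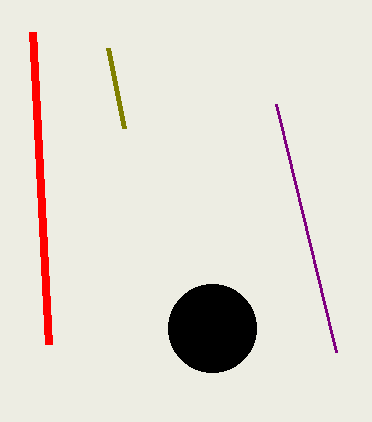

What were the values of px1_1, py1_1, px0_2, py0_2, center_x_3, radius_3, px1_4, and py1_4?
px1_1 = 336; py1_1 = 352; px0_2 = 108; py0_2 = 48; center_x_3 = 212; radius_3 = 44; px1_4 = 48; py1_4 = 344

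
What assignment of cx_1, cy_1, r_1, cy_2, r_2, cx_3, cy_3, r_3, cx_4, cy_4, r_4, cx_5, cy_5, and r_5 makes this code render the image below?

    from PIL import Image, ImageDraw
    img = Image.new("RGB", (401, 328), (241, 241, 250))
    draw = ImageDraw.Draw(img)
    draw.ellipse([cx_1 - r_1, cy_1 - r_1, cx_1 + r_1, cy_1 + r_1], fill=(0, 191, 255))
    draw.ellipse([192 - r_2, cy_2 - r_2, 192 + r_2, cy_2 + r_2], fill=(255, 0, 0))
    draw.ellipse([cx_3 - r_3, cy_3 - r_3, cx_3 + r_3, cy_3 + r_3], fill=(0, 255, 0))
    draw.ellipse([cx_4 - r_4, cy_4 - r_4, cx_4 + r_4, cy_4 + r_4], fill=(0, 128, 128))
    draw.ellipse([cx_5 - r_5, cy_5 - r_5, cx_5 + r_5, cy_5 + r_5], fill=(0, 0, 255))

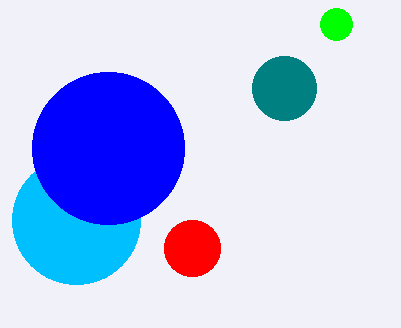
cx_1 = 76
cy_1 = 220
r_1 = 64
cy_2 = 248
r_2 = 28
cx_3 = 336
cy_3 = 24
r_3 = 16
cx_4 = 284
cy_4 = 88
r_4 = 32
cx_5 = 108
cy_5 = 148
r_5 = 76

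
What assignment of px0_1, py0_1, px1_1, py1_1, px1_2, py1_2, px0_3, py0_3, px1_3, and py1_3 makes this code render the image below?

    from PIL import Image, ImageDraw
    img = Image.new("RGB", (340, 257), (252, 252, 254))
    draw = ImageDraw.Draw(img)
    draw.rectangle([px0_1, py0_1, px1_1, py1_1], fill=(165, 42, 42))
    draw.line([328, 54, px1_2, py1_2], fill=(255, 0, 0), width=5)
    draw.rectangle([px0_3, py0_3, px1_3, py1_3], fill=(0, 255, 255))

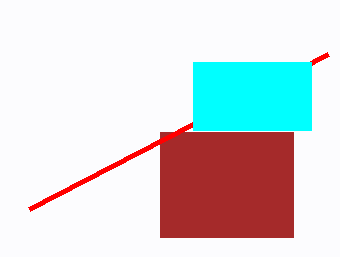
px0_1 = 160, py0_1 = 132, px1_1 = 293, py1_1 = 237, px1_2 = 29, py1_2 = 209, px0_3 = 193, py0_3 = 62, px1_3 = 311, py1_3 = 130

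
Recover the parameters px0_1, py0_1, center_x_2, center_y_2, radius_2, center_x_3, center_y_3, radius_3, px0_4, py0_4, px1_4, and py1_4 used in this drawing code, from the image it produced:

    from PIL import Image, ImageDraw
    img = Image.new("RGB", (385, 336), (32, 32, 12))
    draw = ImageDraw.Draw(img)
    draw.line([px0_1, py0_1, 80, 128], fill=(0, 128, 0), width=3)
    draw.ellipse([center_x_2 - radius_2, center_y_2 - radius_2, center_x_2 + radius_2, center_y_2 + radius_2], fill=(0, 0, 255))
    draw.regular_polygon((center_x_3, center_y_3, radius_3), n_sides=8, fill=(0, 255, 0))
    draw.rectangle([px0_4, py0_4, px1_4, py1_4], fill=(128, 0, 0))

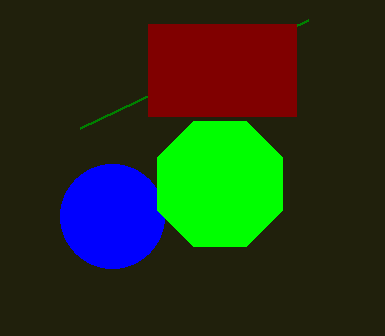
px0_1 = 308, py0_1 = 20, center_x_2 = 112, center_y_2 = 216, radius_2 = 52, center_x_3 = 220, center_y_3 = 184, radius_3 = 68, px0_4 = 148, py0_4 = 24, px1_4 = 296, py1_4 = 116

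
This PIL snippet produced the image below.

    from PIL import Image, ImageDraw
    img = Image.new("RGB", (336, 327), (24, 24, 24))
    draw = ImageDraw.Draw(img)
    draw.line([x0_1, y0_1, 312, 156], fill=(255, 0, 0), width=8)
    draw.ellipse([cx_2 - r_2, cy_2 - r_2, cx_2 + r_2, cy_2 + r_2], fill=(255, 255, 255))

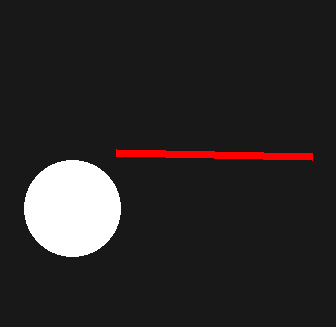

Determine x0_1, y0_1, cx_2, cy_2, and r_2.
x0_1 = 116, y0_1 = 152, cx_2 = 72, cy_2 = 208, r_2 = 48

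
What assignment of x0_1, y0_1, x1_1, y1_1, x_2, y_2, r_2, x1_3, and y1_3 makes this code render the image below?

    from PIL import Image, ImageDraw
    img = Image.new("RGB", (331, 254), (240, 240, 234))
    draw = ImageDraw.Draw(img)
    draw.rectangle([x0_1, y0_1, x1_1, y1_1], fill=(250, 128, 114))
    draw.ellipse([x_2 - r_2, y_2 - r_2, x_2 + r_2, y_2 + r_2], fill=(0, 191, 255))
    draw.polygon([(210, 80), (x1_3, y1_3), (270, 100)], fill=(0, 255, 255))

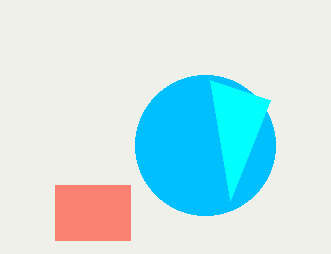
x0_1 = 55
y0_1 = 185
x1_1 = 130
y1_1 = 240
x_2 = 205
y_2 = 145
r_2 = 70
x1_3 = 230
y1_3 = 200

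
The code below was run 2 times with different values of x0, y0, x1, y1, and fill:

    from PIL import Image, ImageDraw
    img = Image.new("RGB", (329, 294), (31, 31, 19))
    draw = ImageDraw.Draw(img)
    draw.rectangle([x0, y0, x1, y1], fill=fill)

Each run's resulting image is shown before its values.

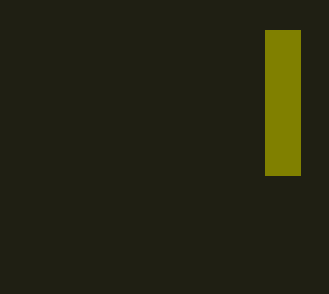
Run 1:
x0 = 265
y0 = 30
x1 = 300
y1 = 175
fill = 'olive'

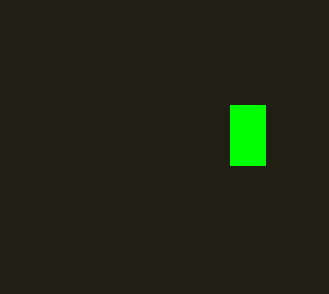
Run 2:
x0 = 230, y0 = 105, x1 = 265, y1 = 165, fill = 'lime'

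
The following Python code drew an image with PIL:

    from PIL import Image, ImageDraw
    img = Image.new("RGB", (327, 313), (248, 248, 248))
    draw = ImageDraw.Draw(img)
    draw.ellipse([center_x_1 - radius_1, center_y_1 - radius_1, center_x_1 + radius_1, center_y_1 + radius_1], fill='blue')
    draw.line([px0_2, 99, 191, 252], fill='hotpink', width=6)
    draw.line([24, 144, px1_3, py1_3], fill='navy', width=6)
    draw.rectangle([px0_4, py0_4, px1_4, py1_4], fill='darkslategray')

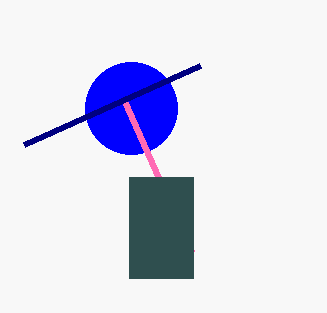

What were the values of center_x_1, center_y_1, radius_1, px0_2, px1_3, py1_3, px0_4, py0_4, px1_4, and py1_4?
center_x_1 = 131
center_y_1 = 108
radius_1 = 46
px0_2 = 123
px1_3 = 200
py1_3 = 65
px0_4 = 129
py0_4 = 177
px1_4 = 193
py1_4 = 278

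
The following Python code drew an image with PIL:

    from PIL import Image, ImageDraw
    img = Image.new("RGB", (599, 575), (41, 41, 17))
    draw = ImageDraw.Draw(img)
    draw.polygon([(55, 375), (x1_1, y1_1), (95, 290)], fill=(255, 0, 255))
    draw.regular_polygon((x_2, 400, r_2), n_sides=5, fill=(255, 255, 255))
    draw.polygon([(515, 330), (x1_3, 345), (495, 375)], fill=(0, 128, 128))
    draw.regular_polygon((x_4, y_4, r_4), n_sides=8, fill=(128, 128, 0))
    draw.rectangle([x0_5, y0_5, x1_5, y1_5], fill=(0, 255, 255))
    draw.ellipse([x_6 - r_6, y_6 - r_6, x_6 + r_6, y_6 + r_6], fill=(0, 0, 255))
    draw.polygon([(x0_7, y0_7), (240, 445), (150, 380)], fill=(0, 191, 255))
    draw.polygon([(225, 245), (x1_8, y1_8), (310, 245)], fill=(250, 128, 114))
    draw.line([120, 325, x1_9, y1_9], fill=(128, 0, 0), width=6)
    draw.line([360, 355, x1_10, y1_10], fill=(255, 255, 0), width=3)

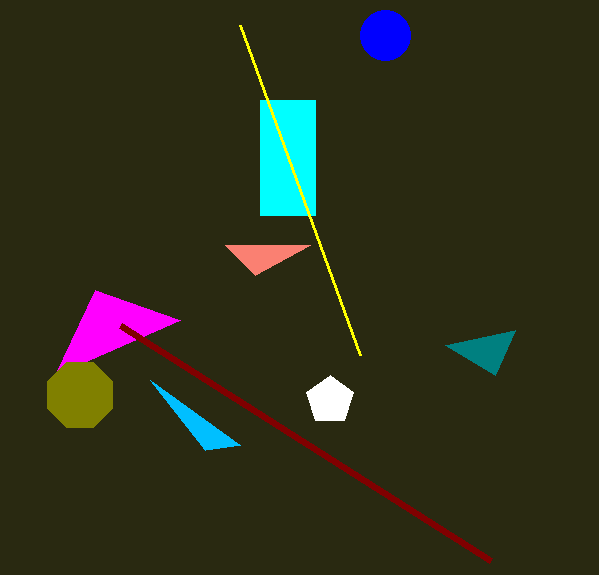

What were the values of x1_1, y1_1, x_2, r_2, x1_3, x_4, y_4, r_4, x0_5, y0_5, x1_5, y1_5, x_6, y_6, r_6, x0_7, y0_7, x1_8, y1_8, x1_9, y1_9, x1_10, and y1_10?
x1_1 = 180; y1_1 = 320; x_2 = 330; r_2 = 25; x1_3 = 445; x_4 = 80; y_4 = 395; r_4 = 35; x0_5 = 260; y0_5 = 100; x1_5 = 315; y1_5 = 215; x_6 = 385; y_6 = 35; r_6 = 25; x0_7 = 205; y0_7 = 450; x1_8 = 255; y1_8 = 275; x1_9 = 490; y1_9 = 560; x1_10 = 240; y1_10 = 25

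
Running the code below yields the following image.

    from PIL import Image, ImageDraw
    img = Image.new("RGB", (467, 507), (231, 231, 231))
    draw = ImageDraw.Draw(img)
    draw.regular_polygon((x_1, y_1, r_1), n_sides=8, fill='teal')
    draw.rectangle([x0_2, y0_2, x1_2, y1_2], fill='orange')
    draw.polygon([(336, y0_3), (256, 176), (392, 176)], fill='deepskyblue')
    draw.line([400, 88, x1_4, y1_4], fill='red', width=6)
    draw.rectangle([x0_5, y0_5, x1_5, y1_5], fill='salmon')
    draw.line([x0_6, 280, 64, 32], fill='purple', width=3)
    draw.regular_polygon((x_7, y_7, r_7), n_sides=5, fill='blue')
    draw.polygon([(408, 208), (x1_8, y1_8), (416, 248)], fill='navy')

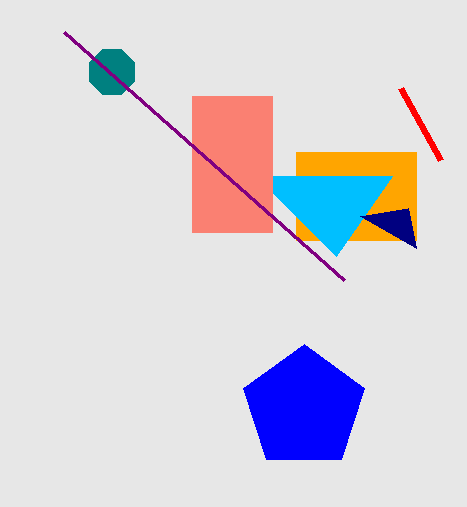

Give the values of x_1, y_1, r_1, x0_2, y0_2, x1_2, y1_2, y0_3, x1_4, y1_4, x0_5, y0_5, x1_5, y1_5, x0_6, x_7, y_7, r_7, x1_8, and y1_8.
x_1 = 112
y_1 = 72
r_1 = 24
x0_2 = 296
y0_2 = 152
x1_2 = 416
y1_2 = 240
y0_3 = 256
x1_4 = 440
y1_4 = 160
x0_5 = 192
y0_5 = 96
x1_5 = 272
y1_5 = 232
x0_6 = 344
x_7 = 304
y_7 = 408
r_7 = 64
x1_8 = 360
y1_8 = 216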